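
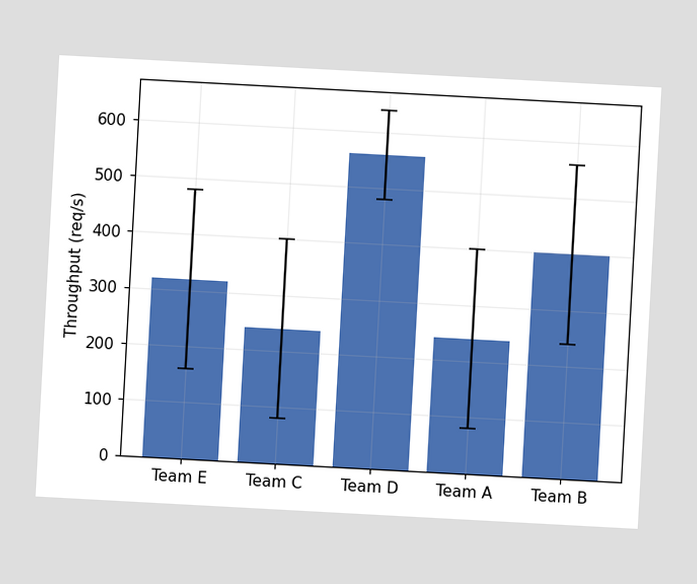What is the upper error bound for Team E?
The chart is tilted about 3° clockwise. The Team E bar's upper whisker reaches 480req/s.

480req/s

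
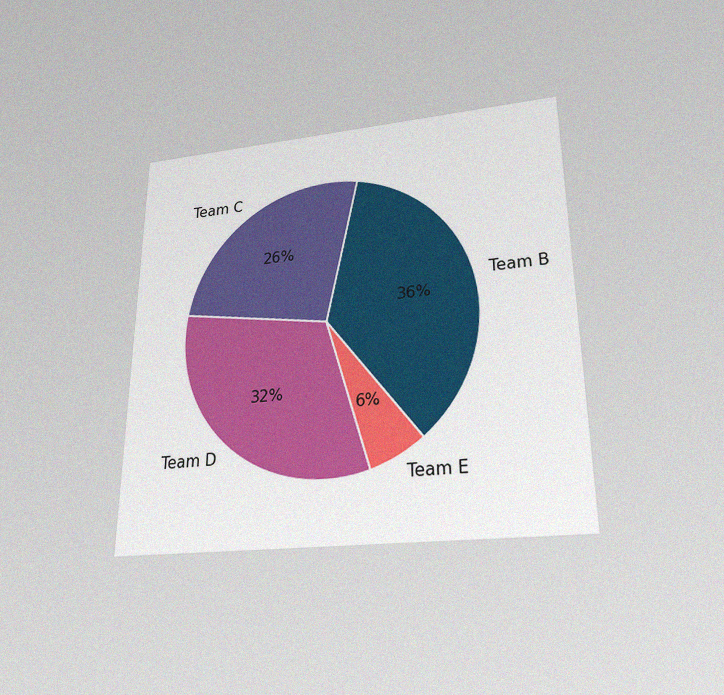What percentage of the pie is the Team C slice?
The chart is viewed slightly from below, with some photo noise. The Team C slice takes up 26% of the pie.

26%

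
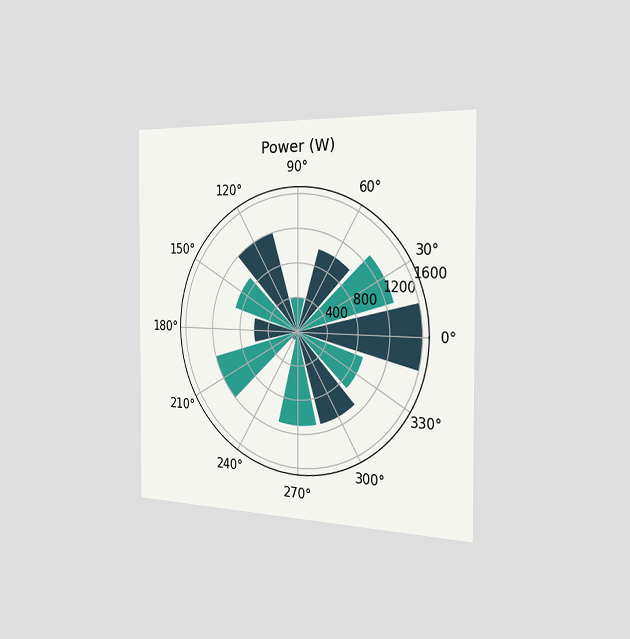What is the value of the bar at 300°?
1100W

The chart is viewed slightly from the right. The bar at 300° reaches 1100W on the radial axis.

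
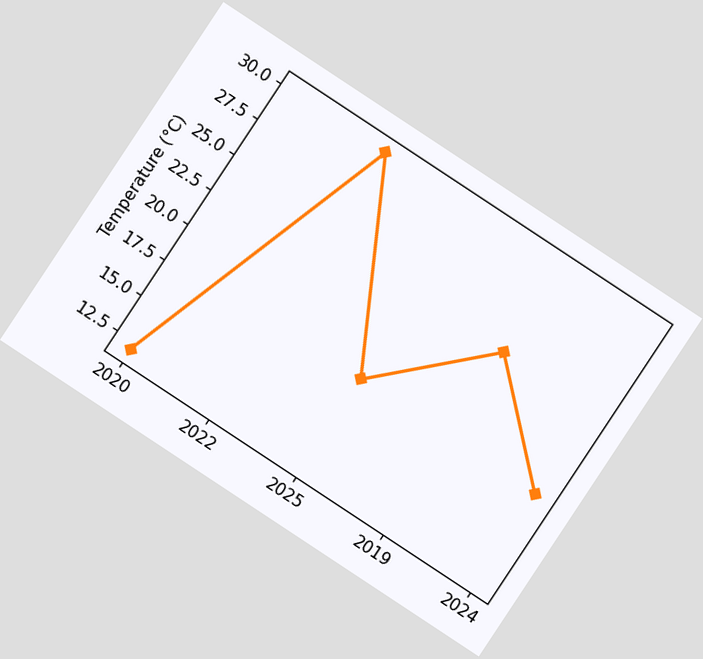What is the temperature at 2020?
The chart is tilted about 33° clockwise. At 2020, the line is at 12°C.

12°C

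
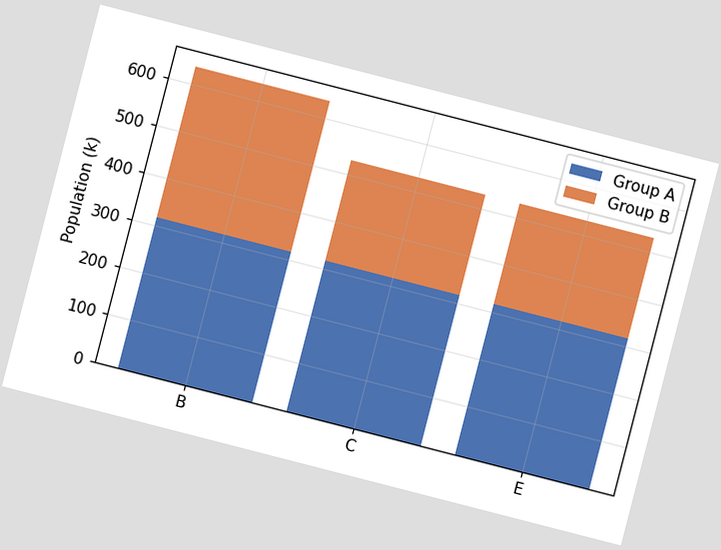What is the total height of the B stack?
The chart is tilted about 14° clockwise. The B stack's top reaches 636k on the y-axis.

636k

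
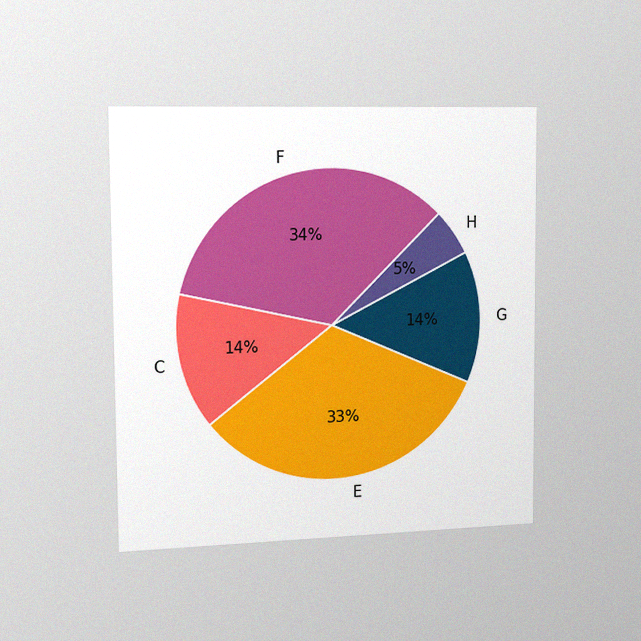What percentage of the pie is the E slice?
33%

The chart is viewed slightly from the left, with some photo noise. The E slice takes up 33% of the pie.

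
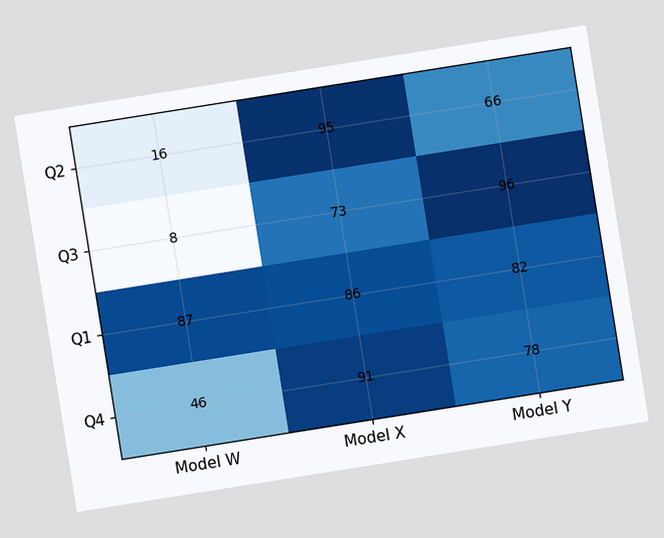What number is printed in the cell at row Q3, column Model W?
8

The chart is tilted about 9° counter-clockwise. The (Q3, Model W) cell reads 8.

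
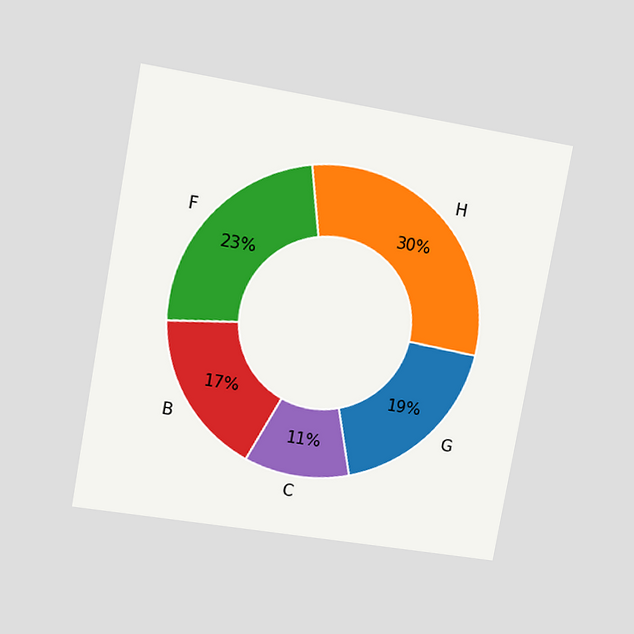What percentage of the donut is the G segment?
19%

The chart is tilted about 10° clockwise and viewed at a slight angle. The G segment takes up 19% of the ring.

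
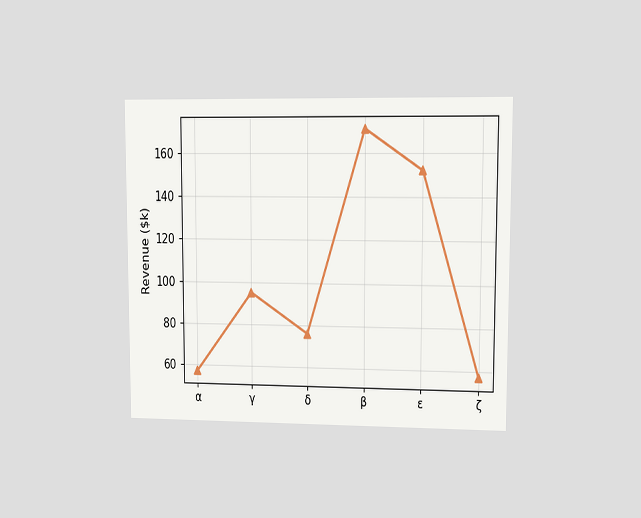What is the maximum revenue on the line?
$171k

The chart is viewed at a slight angle. The highest point is at β, and reading across to the y-axis gives $171k.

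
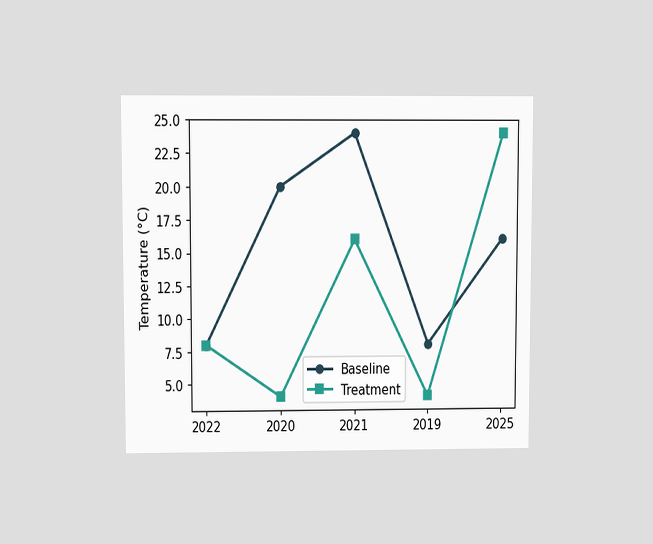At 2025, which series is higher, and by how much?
The chart is viewed at a slight angle. At 2025, Treatment sits above the other line by 8°C.

Treatment, by 8°C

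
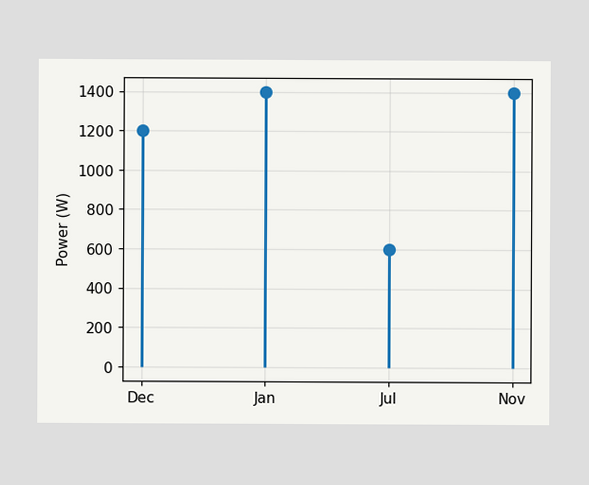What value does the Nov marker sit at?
1400W

The Nov marker sits at 1400W.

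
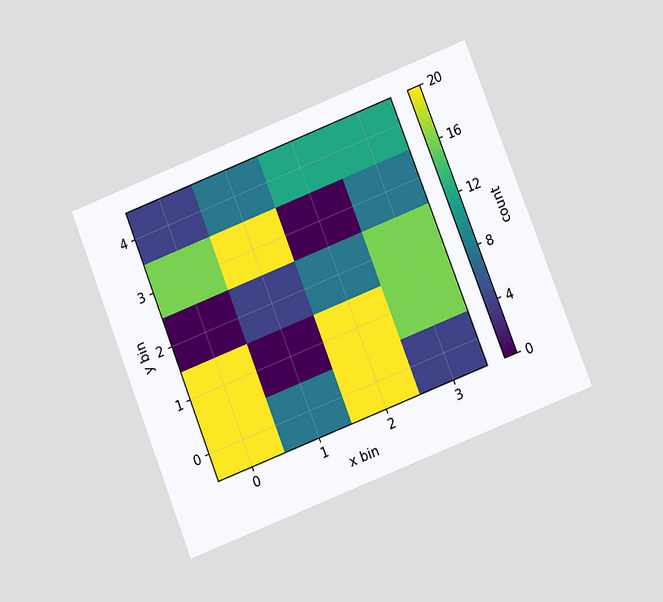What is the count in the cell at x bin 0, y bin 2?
0

The chart is tilted about 21° counter-clockwise and viewed at a slight angle. Matching the cell (0, 2) against the colorbar gives 0.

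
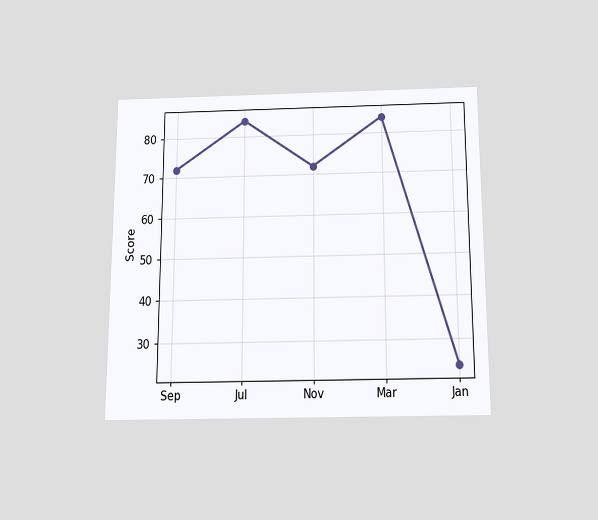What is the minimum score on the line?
24

The chart is viewed slightly from below. The lowest point is at Jan, and reading across to the y-axis gives 24.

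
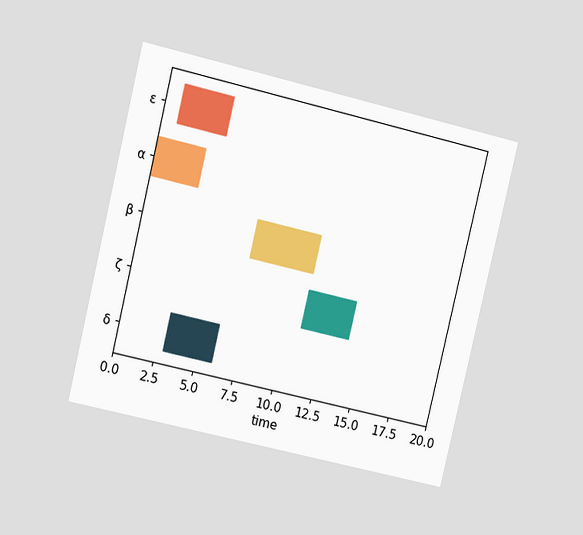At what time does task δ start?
3

The chart is tilted about 13° clockwise and viewed at a slight angle. The δ bar begins at t=3.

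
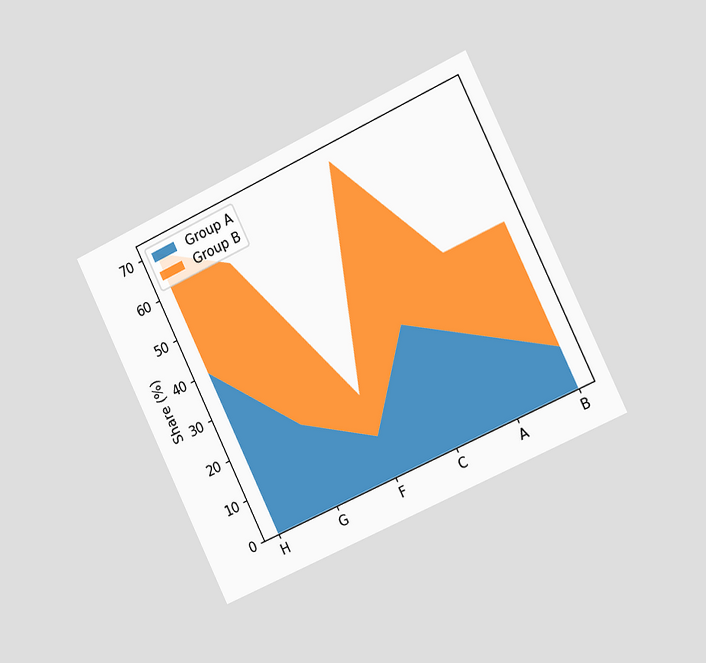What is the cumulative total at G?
The chart is tilted about 26° counter-clockwise and viewed slightly from the right. The stacked total at G reaches 60%.

60%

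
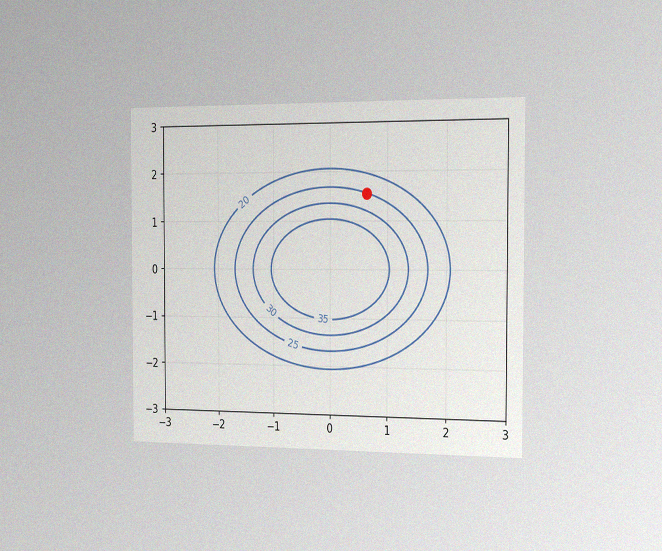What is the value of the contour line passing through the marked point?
25

The chart is viewed slightly from the right, with some photo noise. The marked point sits on the contour labelled 25.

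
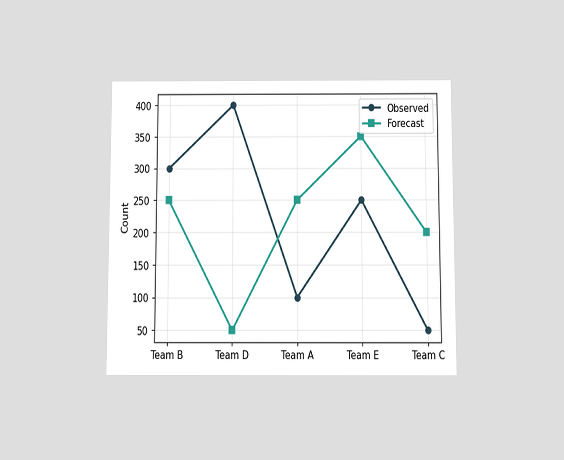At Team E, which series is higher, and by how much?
Forecast, by 100

The chart is viewed slightly from below. At Team E, Forecast sits above the other line by 100.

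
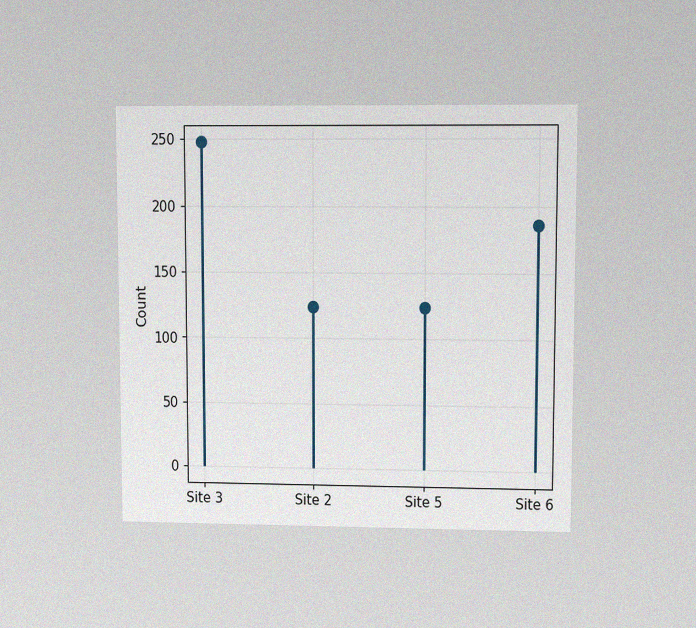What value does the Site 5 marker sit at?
124

The chart is viewed at a slight angle, with some photo noise. The Site 5 marker sits at 124.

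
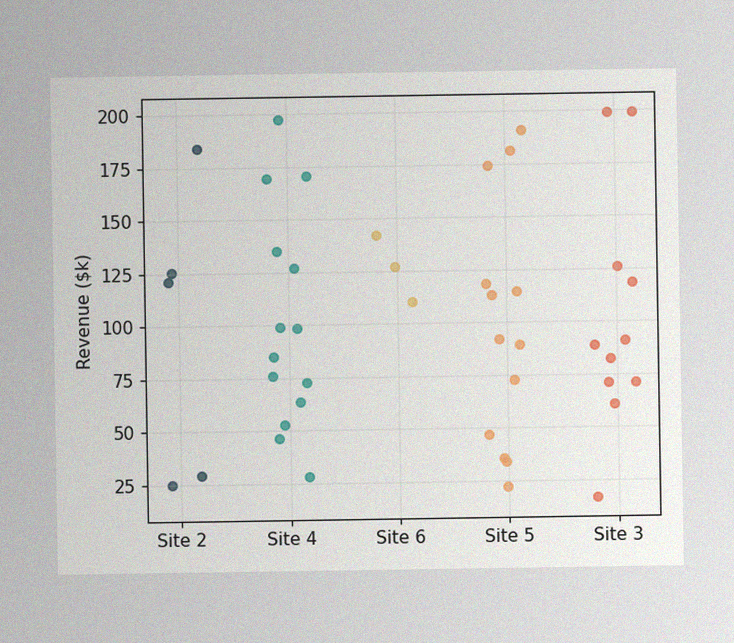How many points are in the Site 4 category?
14

The image has some photo noise and uneven lighting. Counting the markers in the Site 4 column gives 14.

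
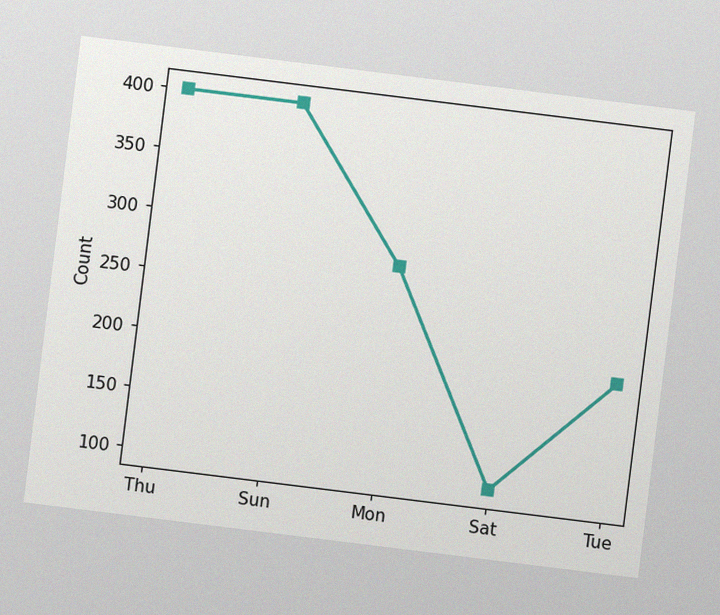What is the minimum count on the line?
The chart is tilted about 7° clockwise, with some photo noise. The lowest point is at Sat, and reading across to the y-axis gives 100.

100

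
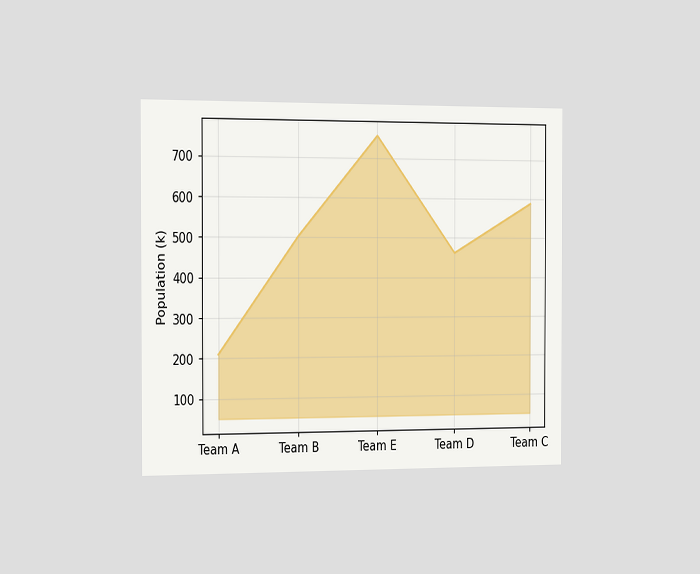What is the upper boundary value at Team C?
588k

The chart is viewed slightly from the left. At Team C the upper boundary is at 588k.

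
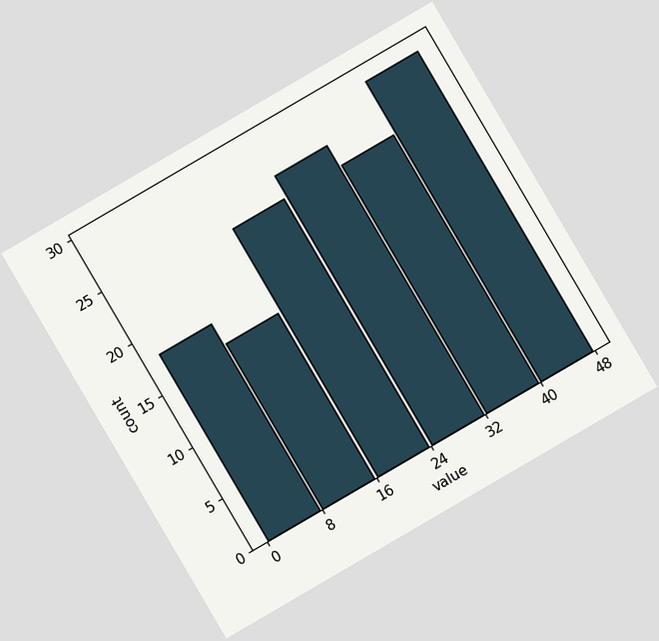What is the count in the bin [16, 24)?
The chart is tilted about 30° counter-clockwise. The [16, 24) bin has height 24.

24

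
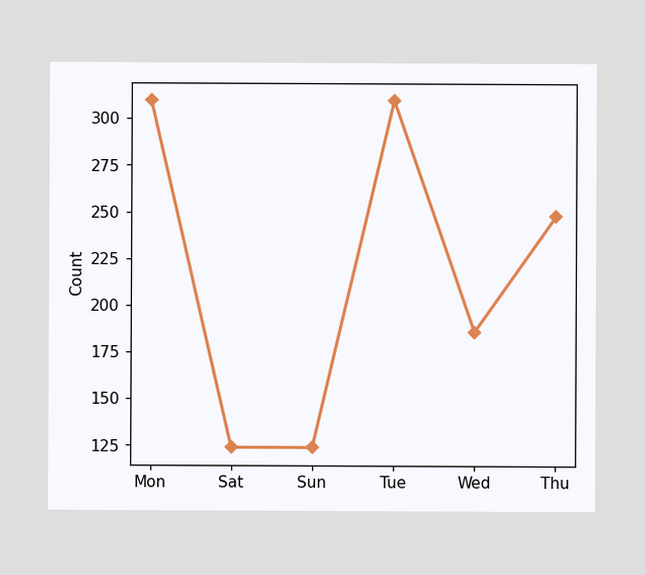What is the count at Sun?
124

At Sun, the line is at 124.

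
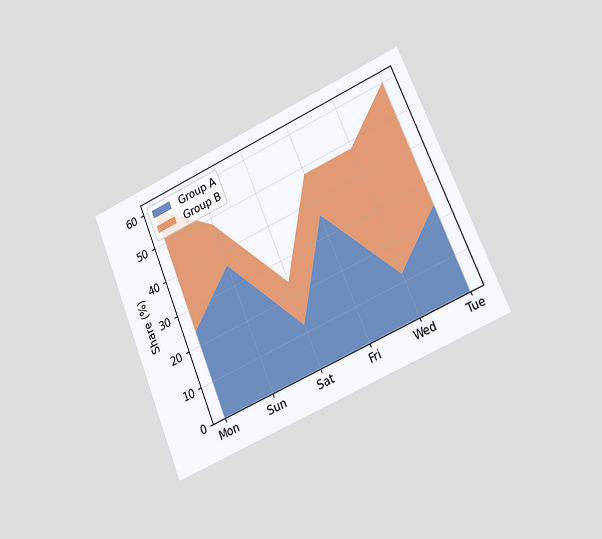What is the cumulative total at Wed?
48%

The chart is tilted about 22° counter-clockwise and viewed slightly from the right. The stacked total at Wed reaches 48%.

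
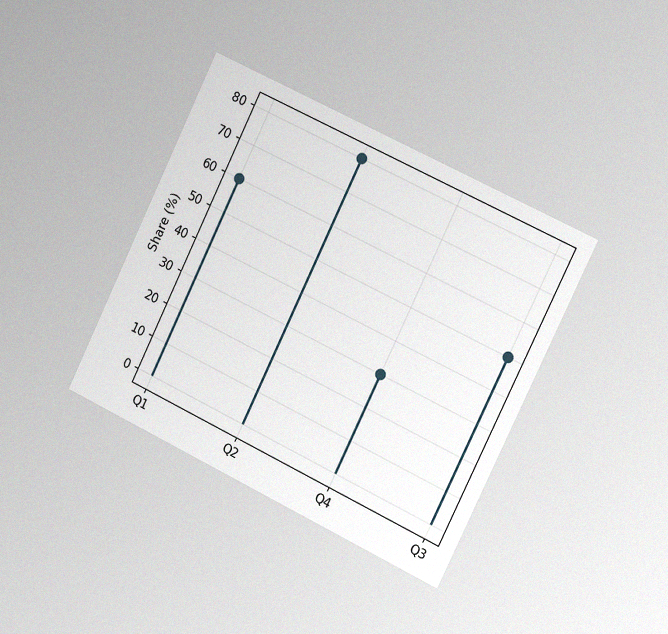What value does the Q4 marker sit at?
30%

The chart is tilted about 26° clockwise and viewed slightly from the right, with some photo noise. The Q4 marker sits at 30%.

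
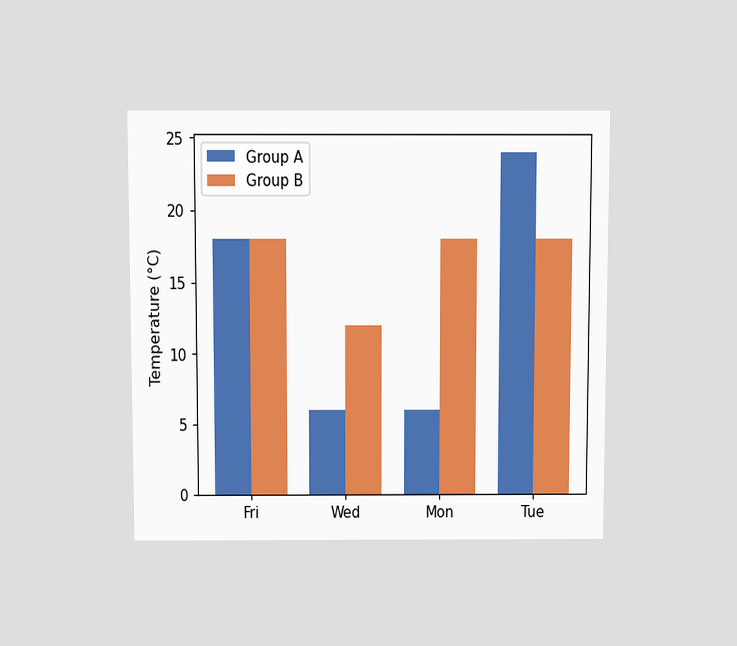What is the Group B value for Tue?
The chart is viewed slightly from above. The Group B bar at Tue reaches 18°C on the y-axis.

18°C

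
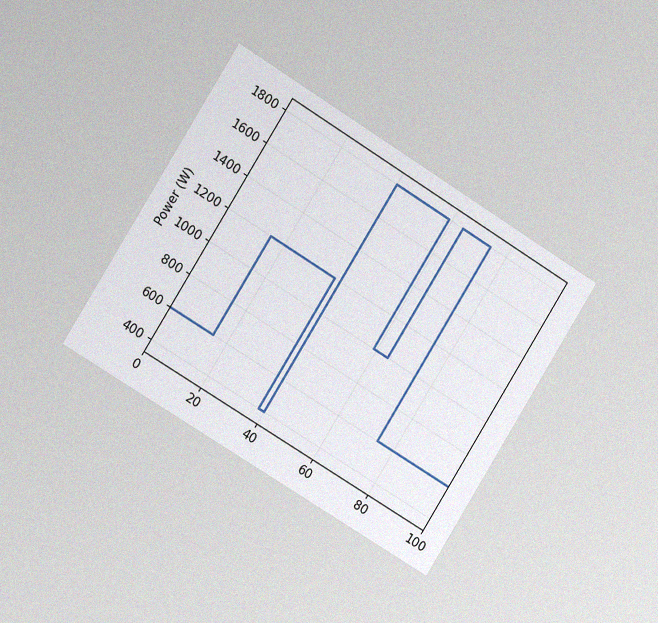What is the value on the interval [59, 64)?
The chart is tilted about 32° clockwise and viewed slightly from the left, with some photo noise. On [59, 64) the step sits at 1000W.

1000W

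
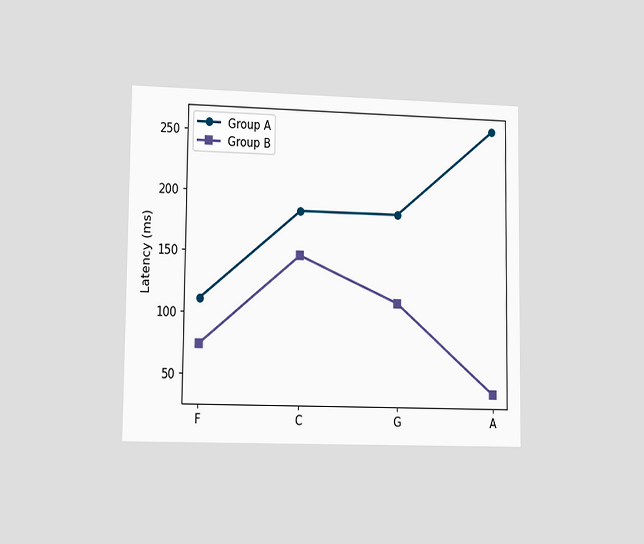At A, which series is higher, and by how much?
The chart is viewed slightly from the left. At A, Group A sits above the other line by 222ms.

Group A, by 222ms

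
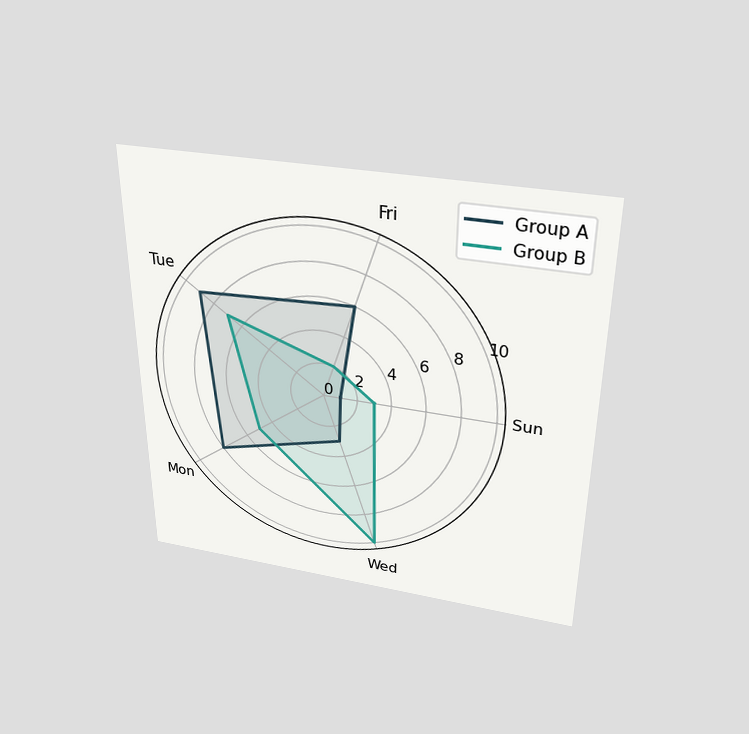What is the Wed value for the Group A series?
3

The chart is viewed slightly from above. On the Wed axis, Group A reaches 3.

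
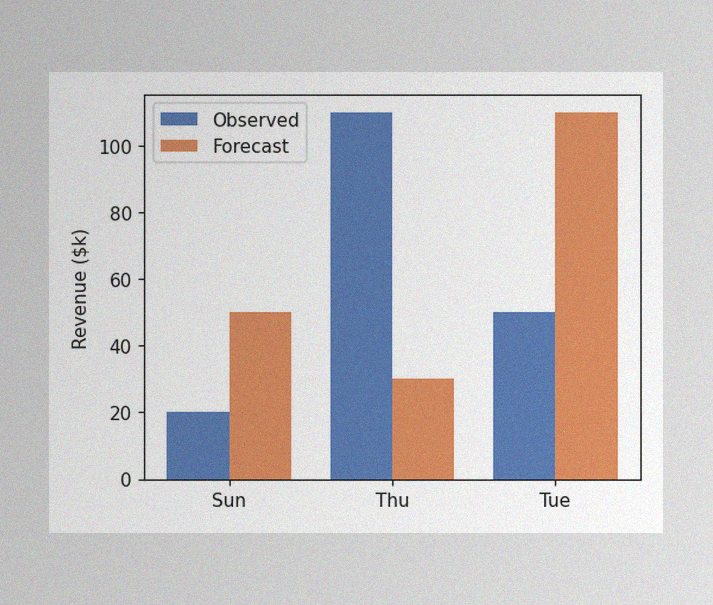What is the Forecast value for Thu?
The image has some photo noise and uneven lighting. The Forecast bar at Thu reaches $30k on the y-axis.

$30k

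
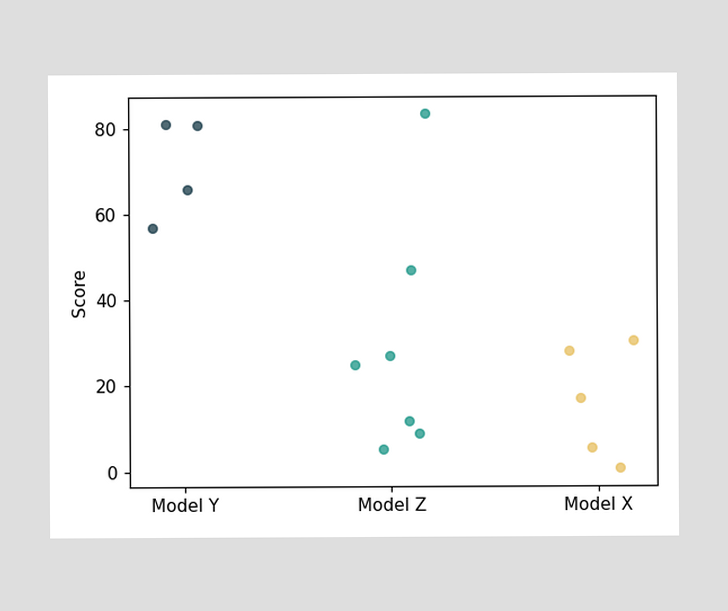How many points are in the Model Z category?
7

Counting the markers in the Model Z column gives 7.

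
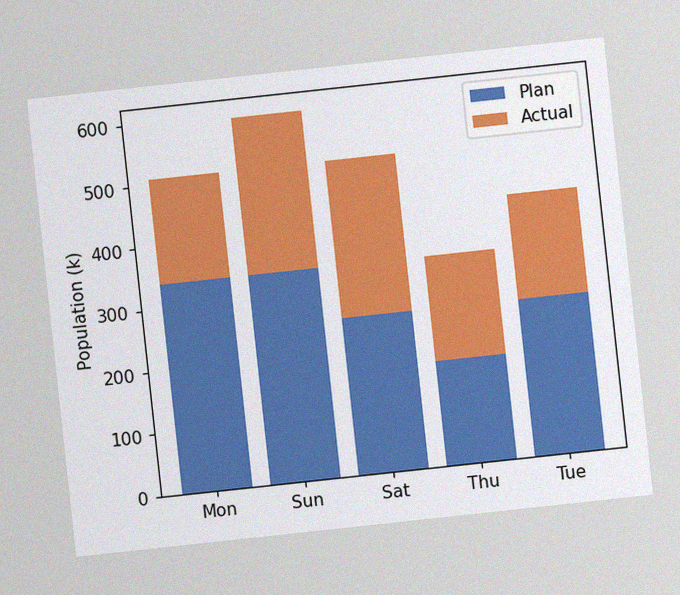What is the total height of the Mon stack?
The chart is tilted about 6° counter-clockwise, with some photo noise. The Mon stack's top reaches 510k on the y-axis.

510k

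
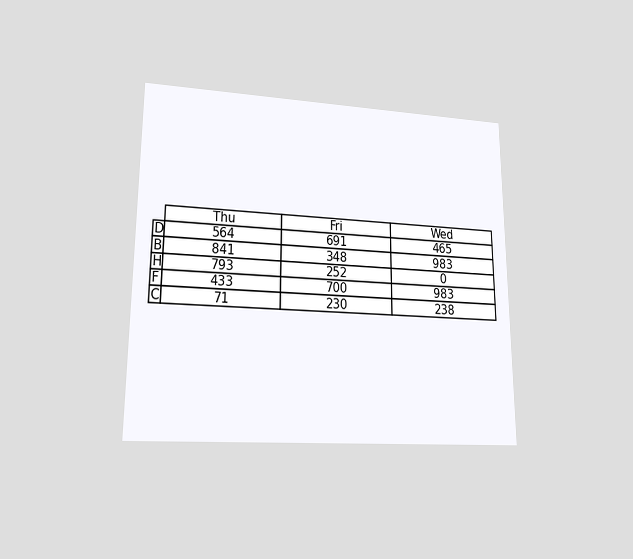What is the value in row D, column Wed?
465

The chart is viewed at a slight angle. The (D, Wed) cell reads 465.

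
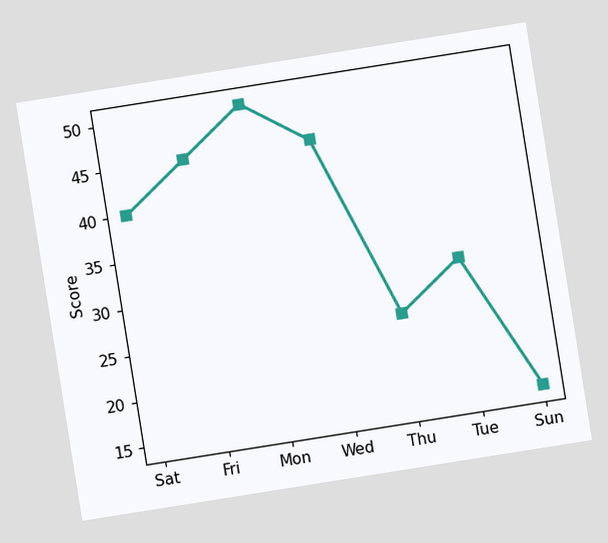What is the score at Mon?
The chart is tilted about 9° counter-clockwise. At Mon, the line is at 50.

50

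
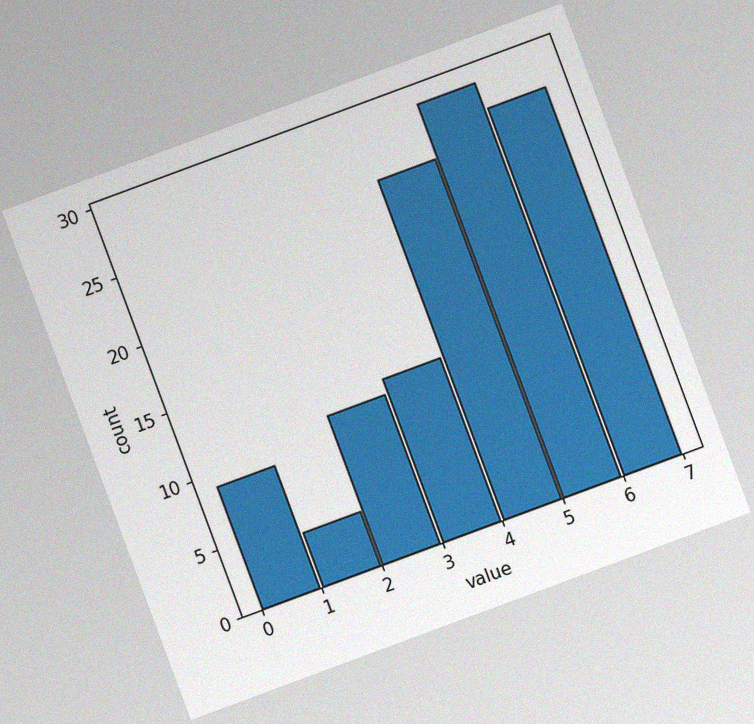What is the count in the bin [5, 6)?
The chart is tilted about 20° counter-clockwise, with some photo noise. The [5, 6) bin has height 29.

29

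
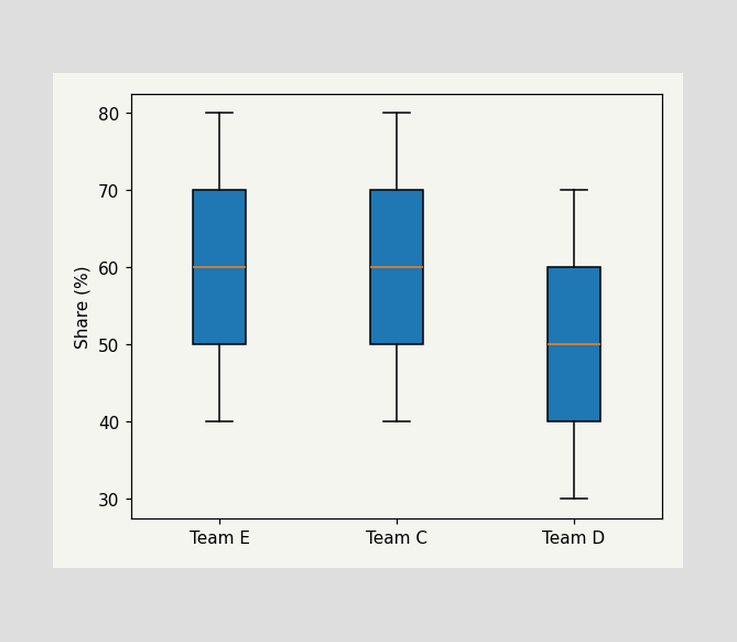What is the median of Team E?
The median line in the Team E box sits at 60%.

60%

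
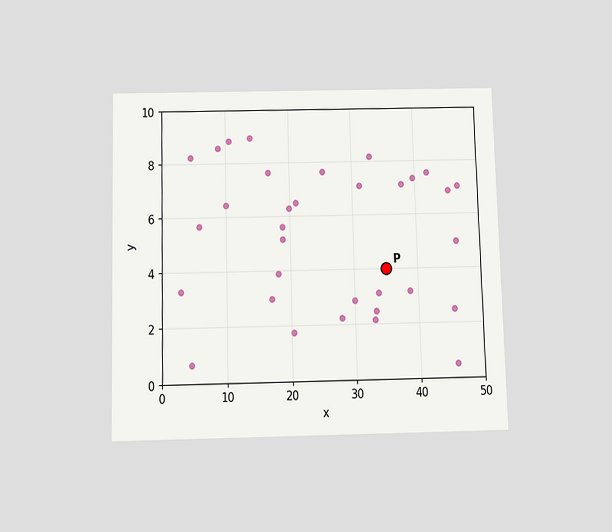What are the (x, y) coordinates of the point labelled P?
(35, 4)

The chart is viewed slightly from below. Following the gridlines from P to each axis, P sits at (35, 4).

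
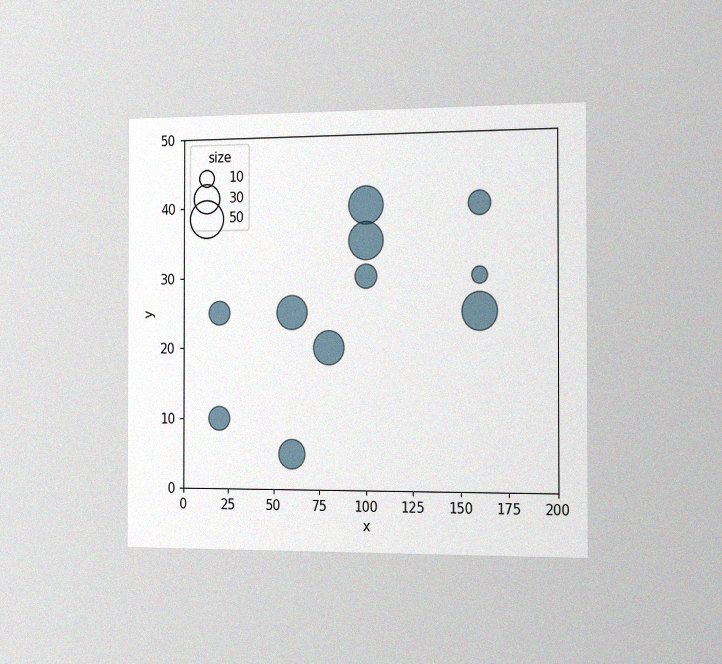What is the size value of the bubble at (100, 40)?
50

The chart is viewed slightly from the right, with some photo noise. Matching the bubble at (100, 40) against the size legend gives 50.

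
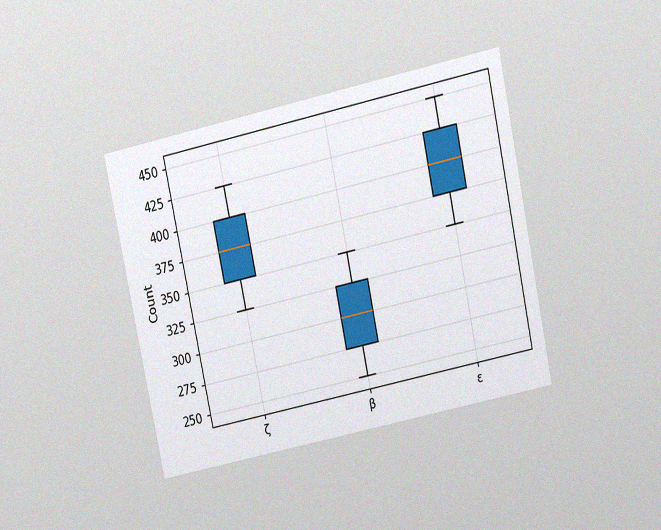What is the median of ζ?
The chart is tilted about 12° counter-clockwise and viewed at a slight angle, with some photo noise. The median line in the ζ box sits at 375.

375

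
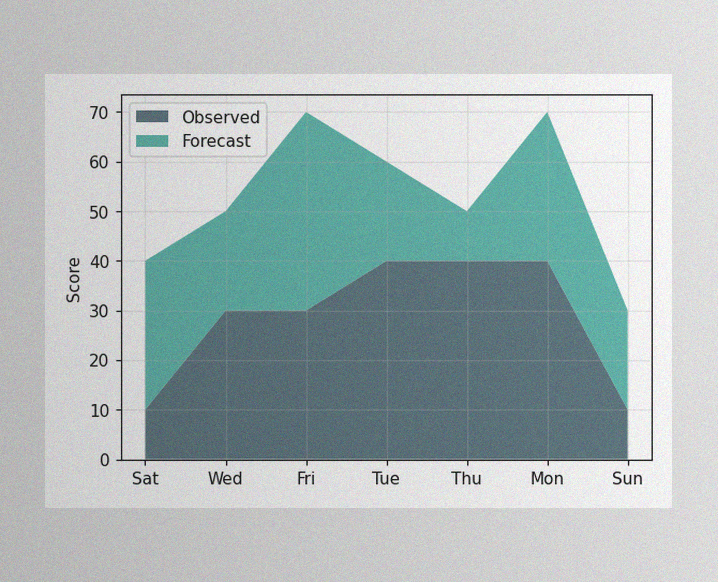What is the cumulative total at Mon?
70

The image has some photo noise and uneven lighting. The stacked total at Mon reaches 70.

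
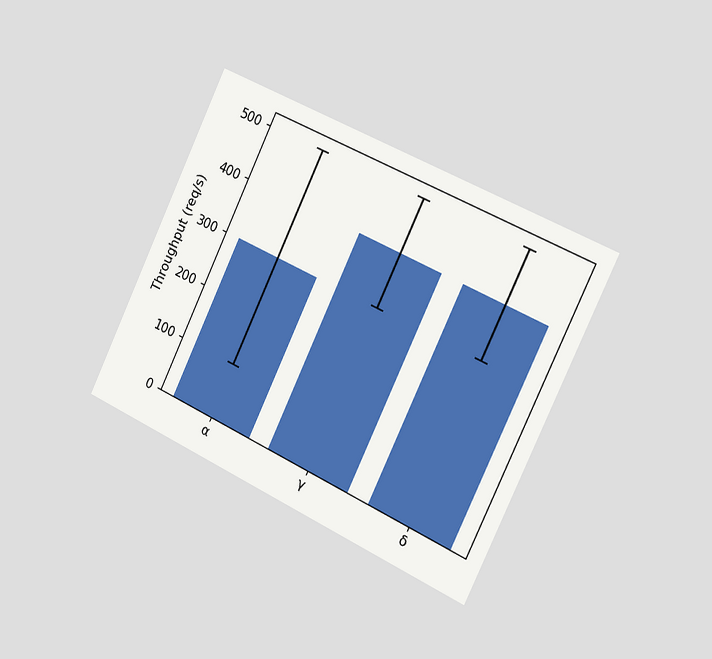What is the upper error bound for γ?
500req/s

The chart is tilted about 25° clockwise and viewed slightly from the right. The γ bar's upper whisker reaches 500req/s.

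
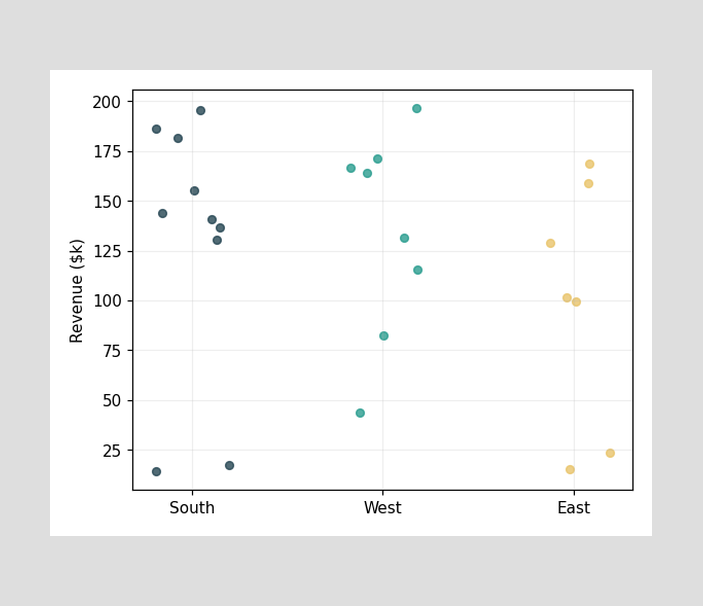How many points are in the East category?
7

Counting the markers in the East column gives 7.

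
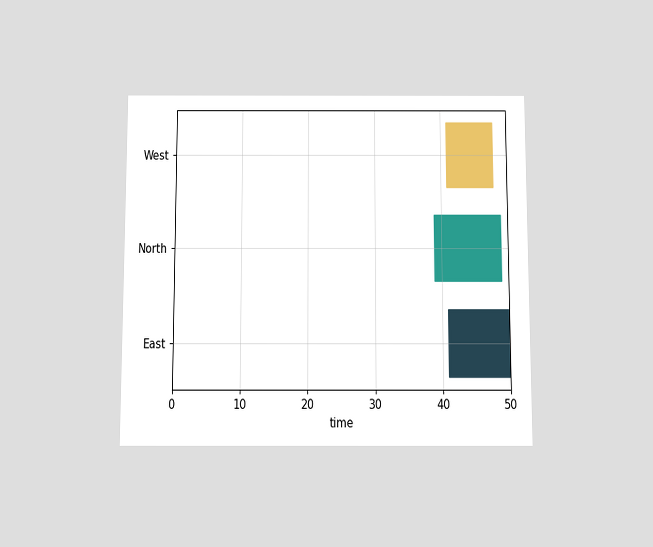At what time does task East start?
The chart is viewed slightly from below. The East bar begins at t=41.

41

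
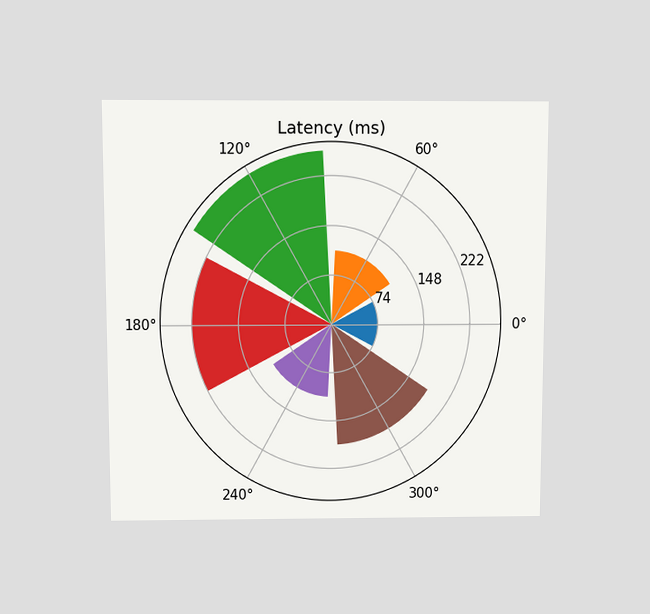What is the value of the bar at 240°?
111ms

The chart is viewed slightly from above. The bar at 240° reaches 111ms on the radial axis.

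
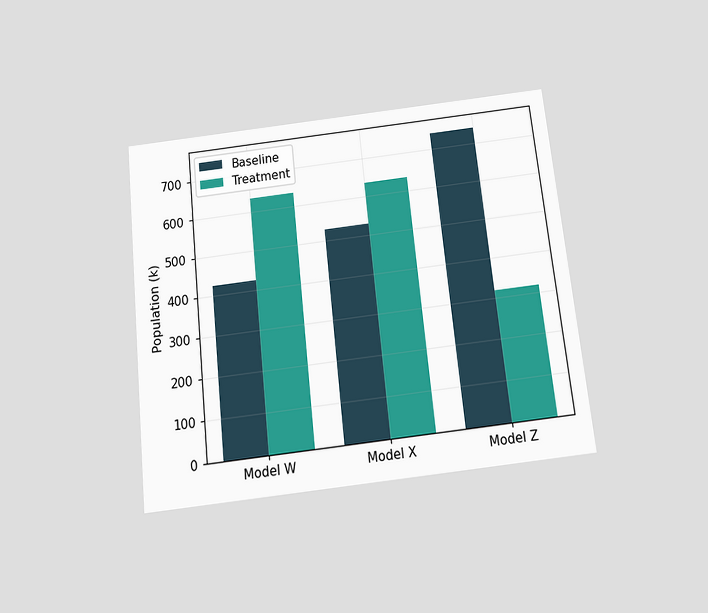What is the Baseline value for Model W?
The chart is tilted about 6° counter-clockwise and viewed slightly from below. The Baseline bar at Model W reaches 424k on the y-axis.

424k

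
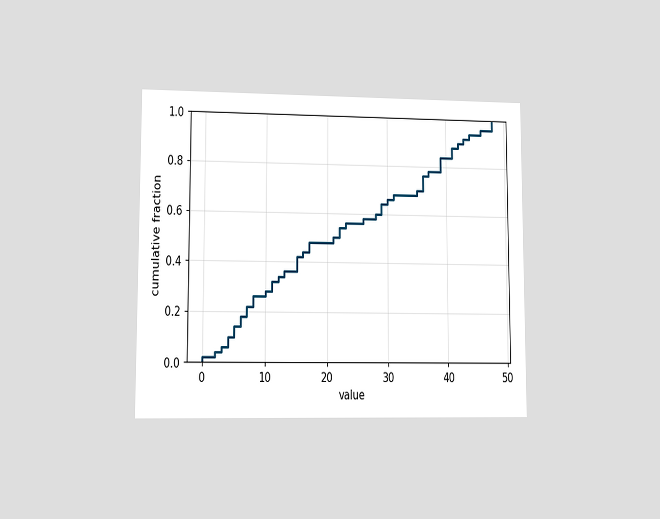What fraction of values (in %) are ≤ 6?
The chart is viewed at a slight angle. At x=6 the ECDF step is at 18%.

18%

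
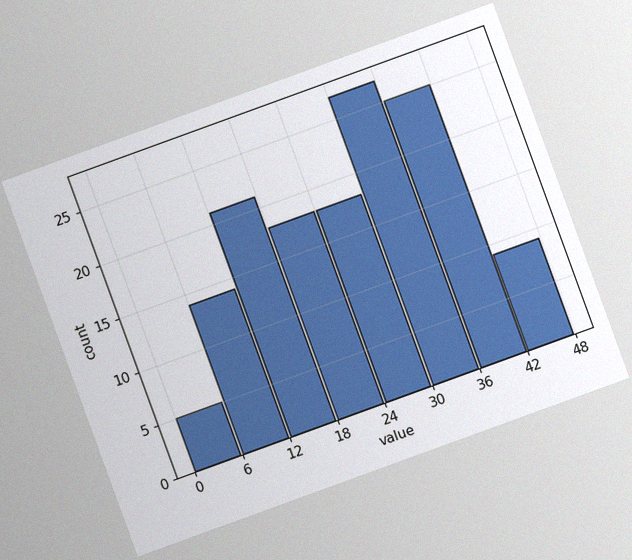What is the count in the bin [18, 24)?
18

The chart is tilted about 20° counter-clockwise, with some photo noise. The [18, 24) bin has height 18.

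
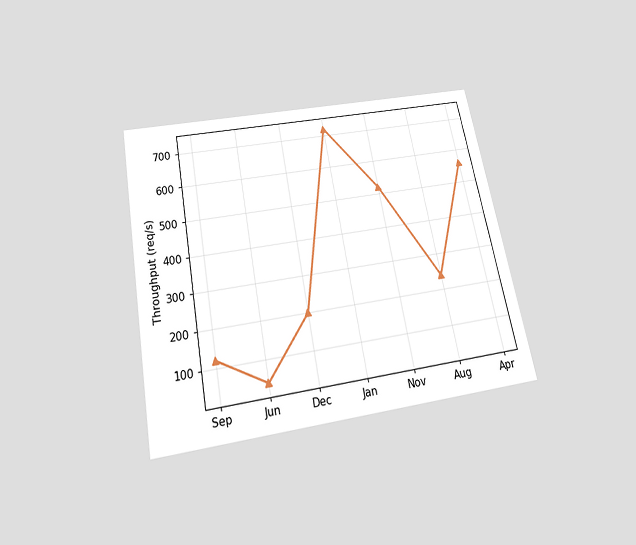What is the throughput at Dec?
200req/s

The chart is tilted about 11° counter-clockwise and viewed slightly from below. At Dec, the line is at 200req/s.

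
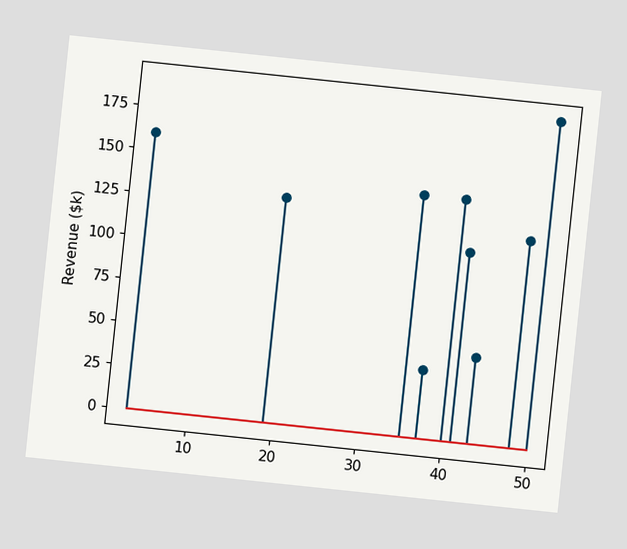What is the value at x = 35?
$140k

The chart is tilted about 6° clockwise. The stem at x=35 reaches $140k.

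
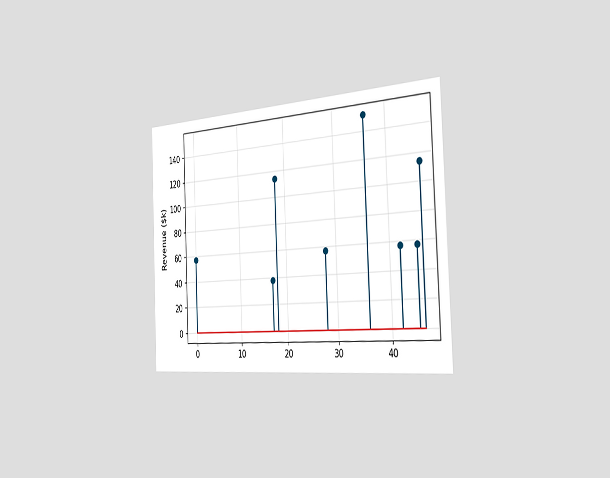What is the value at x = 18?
The chart is tilted about 2° counter-clockwise and viewed slightly from the right. The stem at x=18 reaches $114k.

$114k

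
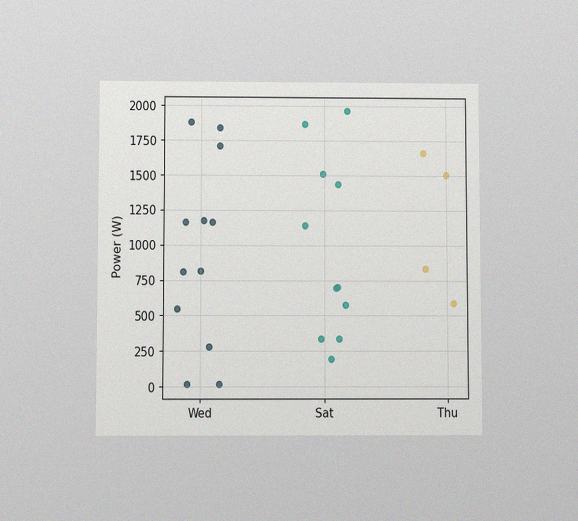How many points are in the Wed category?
The chart is viewed slightly from below, with some photo noise. Counting the markers in the Wed column gives 12.

12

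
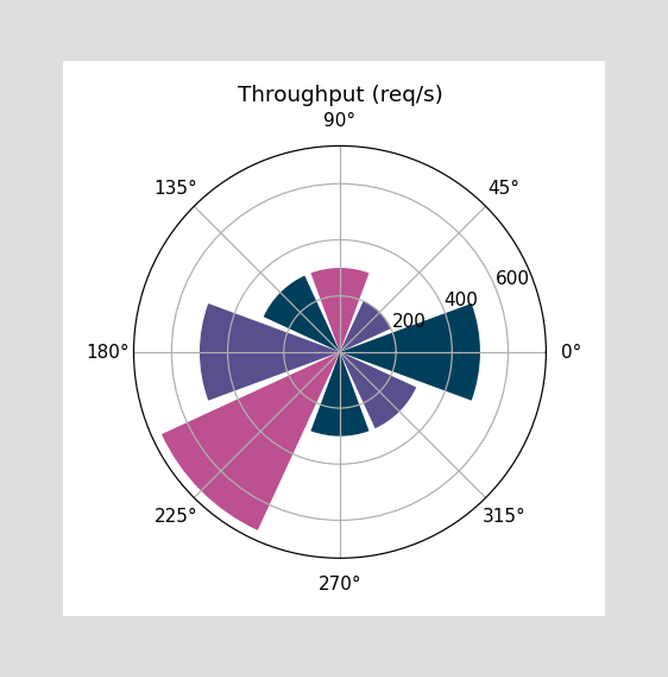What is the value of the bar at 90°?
300req/s

The bar at 90° reaches 300req/s on the radial axis.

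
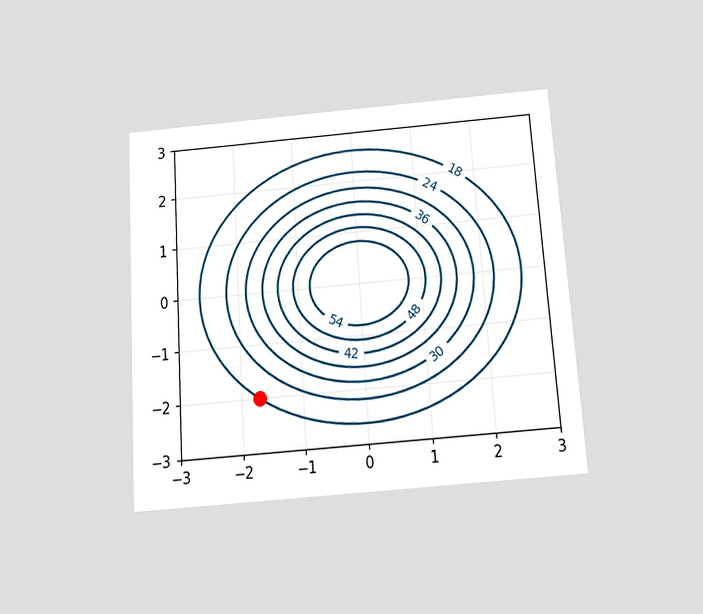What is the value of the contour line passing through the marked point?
18

The chart is tilted about 4° counter-clockwise and viewed slightly from below. The marked point sits on the contour labelled 18.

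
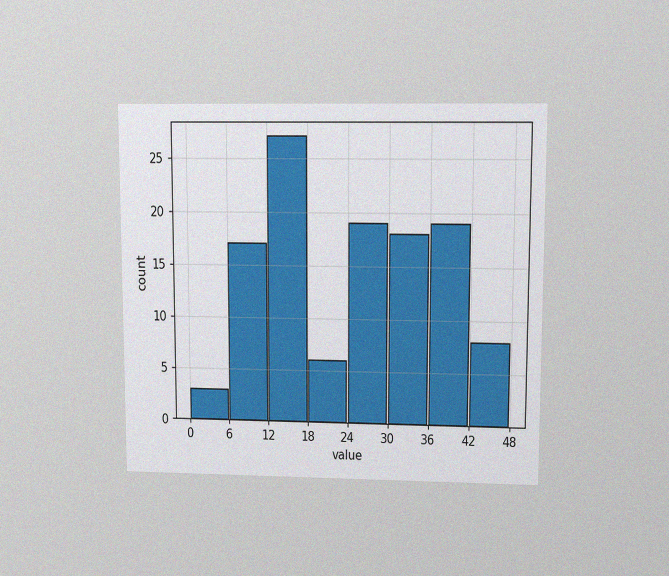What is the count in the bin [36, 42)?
The chart is viewed at a slight angle, with some photo noise. The [36, 42) bin has height 19.

19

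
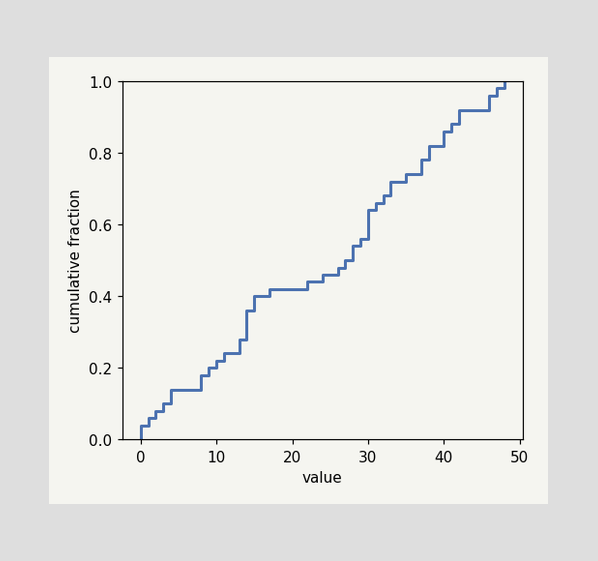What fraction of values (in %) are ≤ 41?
88%

At x=41 the ECDF step is at 88%.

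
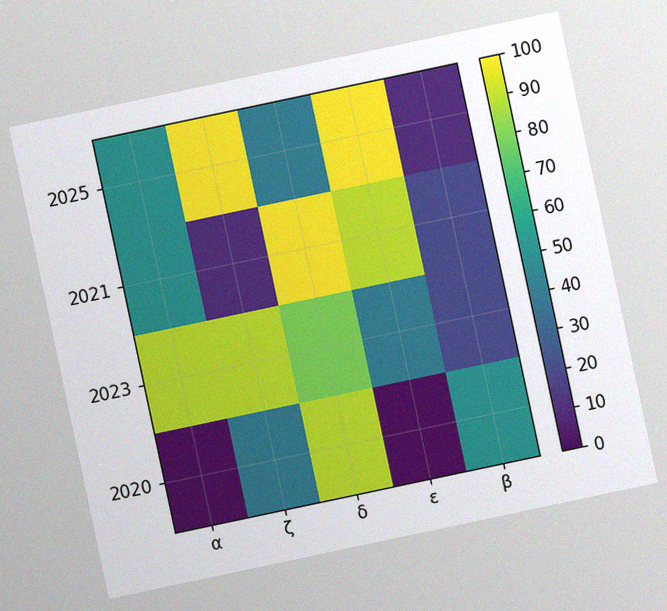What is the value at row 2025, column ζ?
The chart is tilted about 12° counter-clockwise, with some photo noise. Matching cell (2025, ζ) against the colorbar gives 100.

100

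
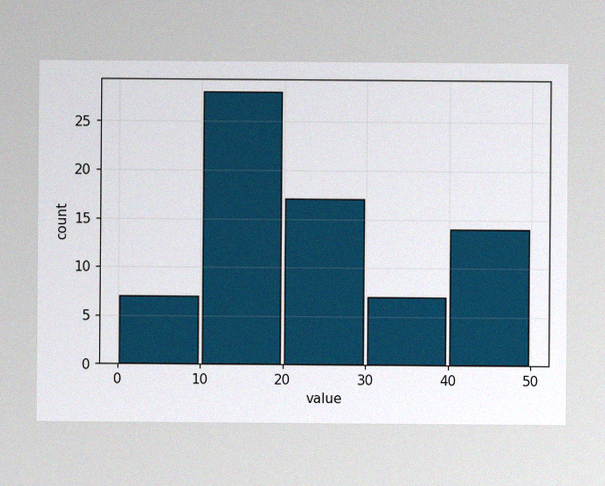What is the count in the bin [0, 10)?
The image has some photo noise and uneven lighting. The [0, 10) bin has height 7.

7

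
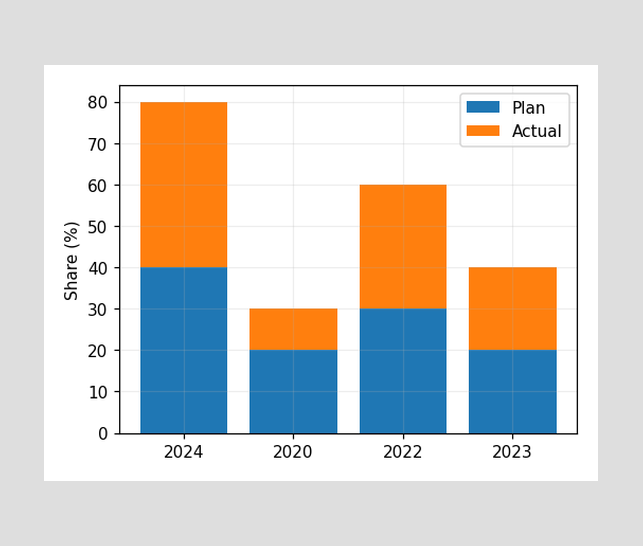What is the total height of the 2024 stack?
80%

The 2024 stack's top reaches 80% on the y-axis.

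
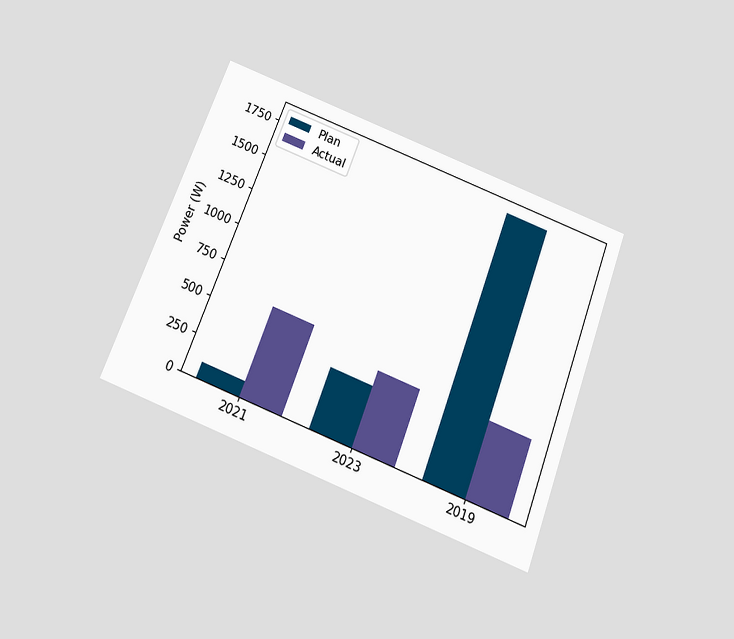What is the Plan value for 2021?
The chart is tilted about 21° clockwise and viewed slightly from below. The Plan bar at 2021 reaches 100W on the y-axis.

100W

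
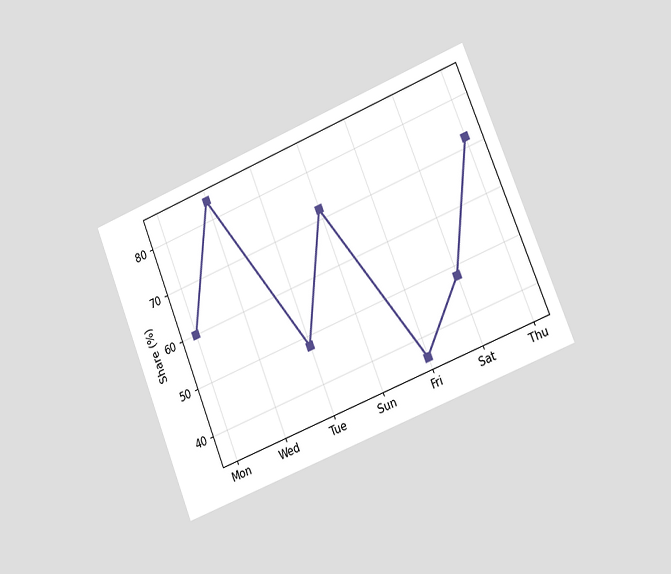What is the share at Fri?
The chart is tilted about 22° counter-clockwise and viewed slightly from the right. At Fri, the line is at 36%.

36%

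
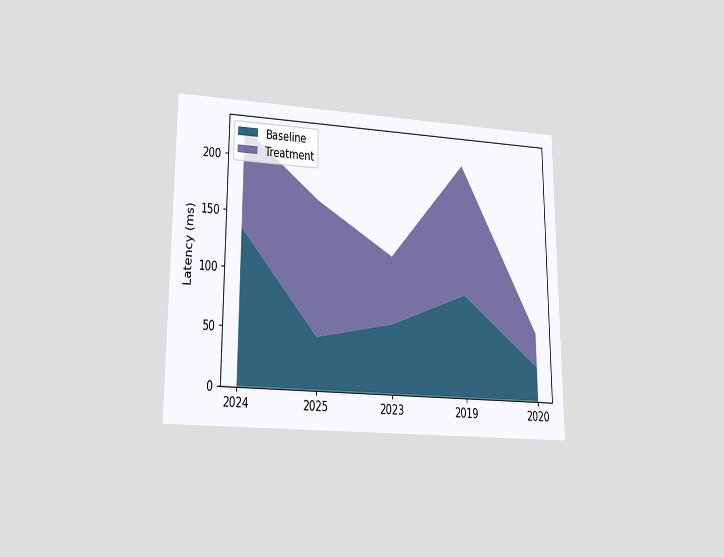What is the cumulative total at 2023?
120ms

The chart is viewed at a slight angle. The stacked total at 2023 reaches 120ms.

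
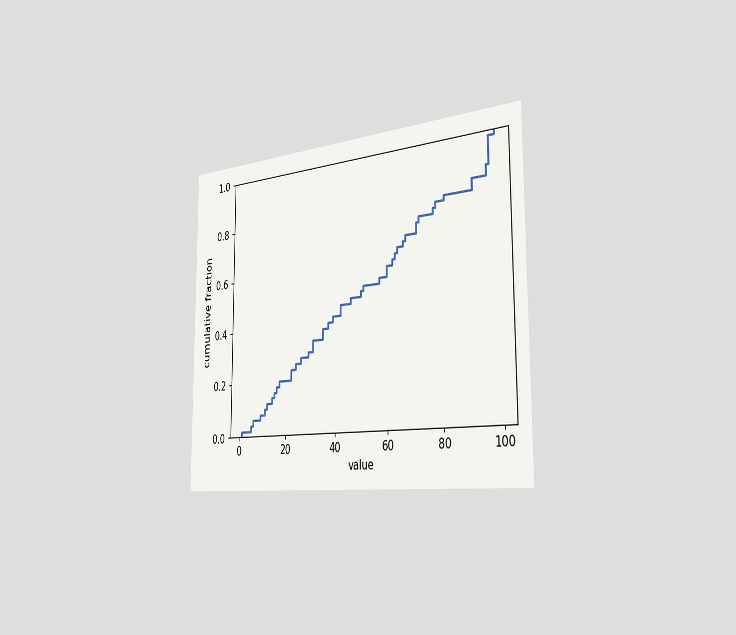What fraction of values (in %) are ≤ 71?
The chart is viewed slightly from the right. At x=71 the ECDF step is at 72%.

72%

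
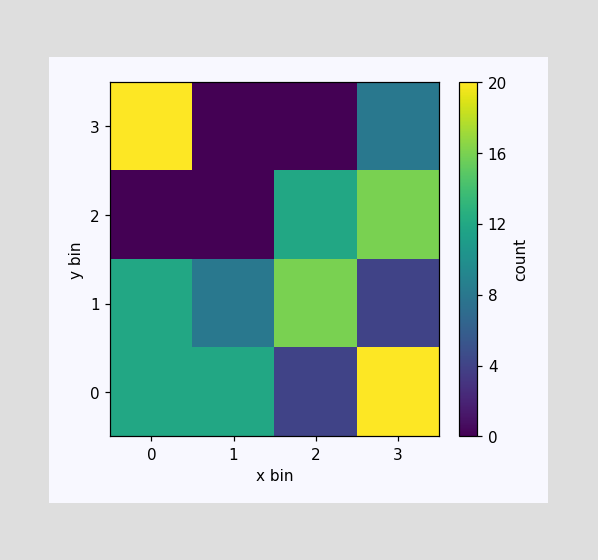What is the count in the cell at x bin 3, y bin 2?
16

Matching the cell (3, 2) against the colorbar gives 16.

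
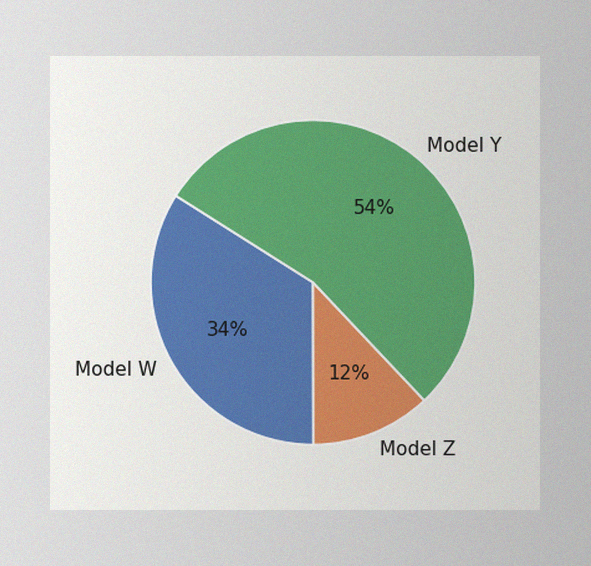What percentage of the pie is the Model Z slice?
12%

The image has some photo noise and uneven lighting. The Model Z slice takes up 12% of the pie.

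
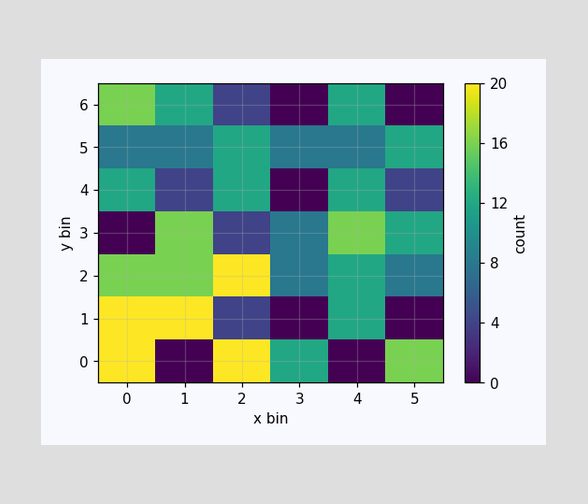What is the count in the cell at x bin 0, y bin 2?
16

Matching the cell (0, 2) against the colorbar gives 16.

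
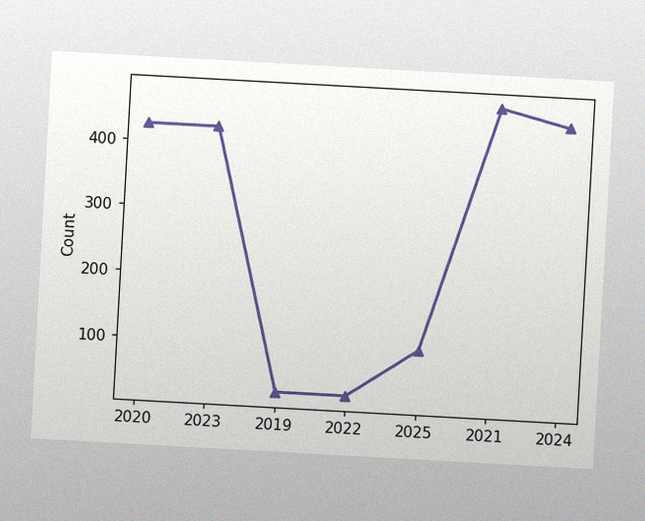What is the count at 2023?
The chart is tilted about 3° clockwise, with some photo noise. At 2023, the line is at 425.

425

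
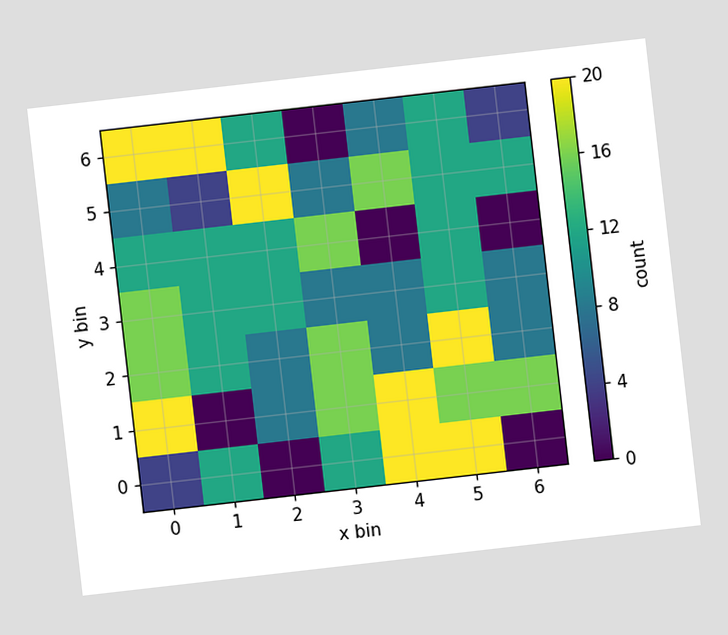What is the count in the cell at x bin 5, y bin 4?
The chart is tilted about 7° counter-clockwise. Matching the cell (5, 4) against the colorbar gives 12.

12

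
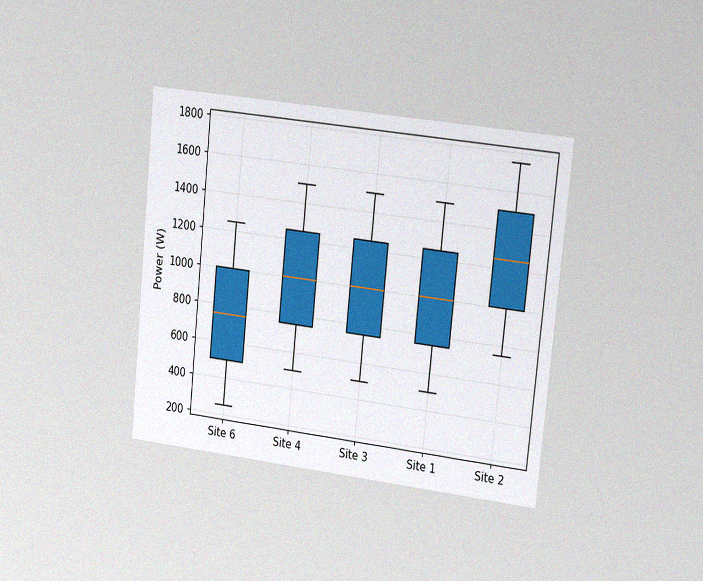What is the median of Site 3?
The chart is tilted about 6° clockwise and viewed slightly from the right, with some photo noise. The median line in the Site 3 box sits at 1000W.

1000W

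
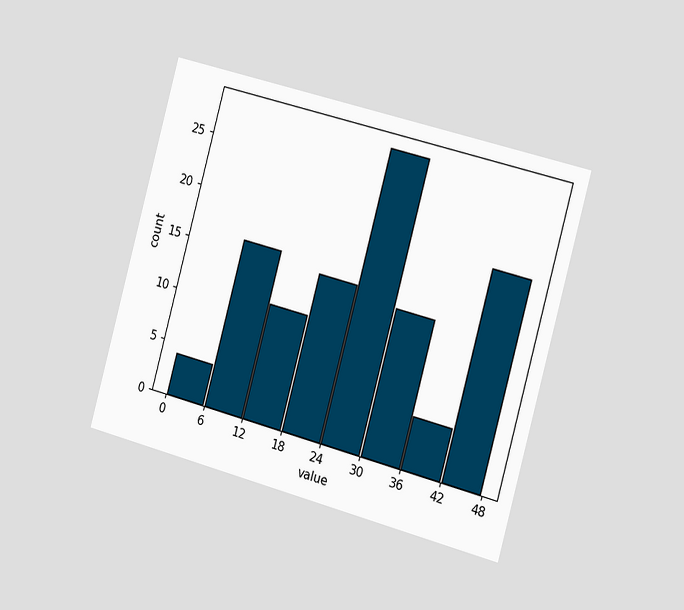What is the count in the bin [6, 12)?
16

The chart is tilted about 15° clockwise and viewed slightly from the right. The [6, 12) bin has height 16.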